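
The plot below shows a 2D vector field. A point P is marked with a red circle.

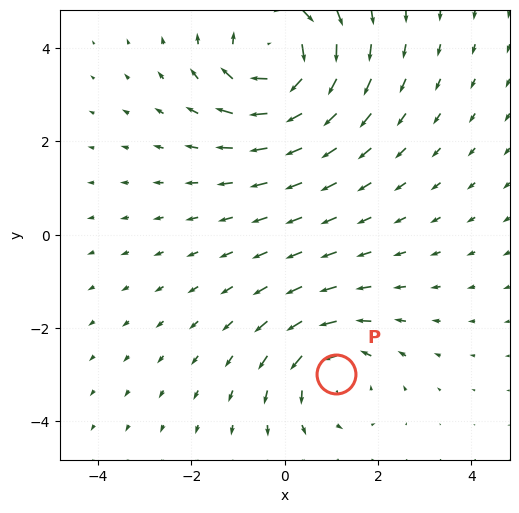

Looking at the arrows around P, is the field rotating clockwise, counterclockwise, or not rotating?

counterclockwise

Near P at (1.1, -3.0) the arrows circulate counterclockwise. The curl (z-component) there is about +3; positive curl means counterclockwise rotation.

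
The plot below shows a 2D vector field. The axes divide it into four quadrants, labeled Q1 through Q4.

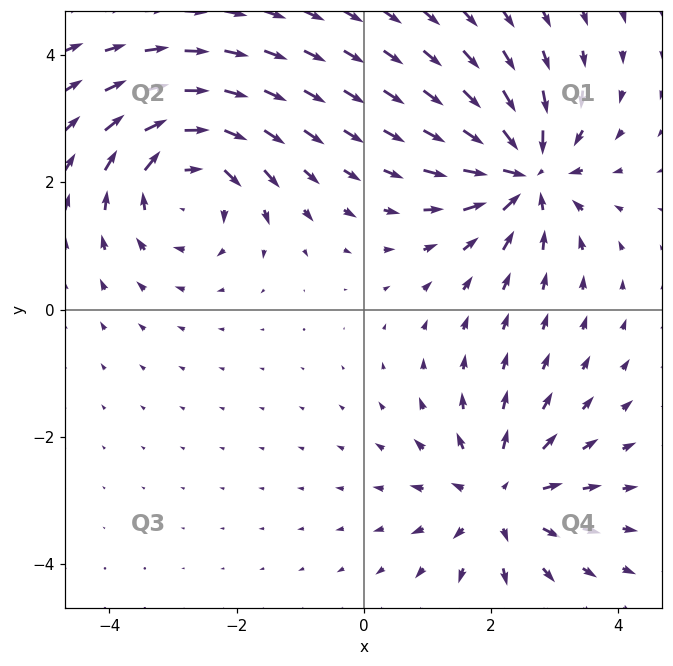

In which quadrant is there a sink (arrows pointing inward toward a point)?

The sink sits at approximately (2.5, 2.1), which lies in quadrant Q1. The divergence there is about -6, negative as expected for a sink.

Q1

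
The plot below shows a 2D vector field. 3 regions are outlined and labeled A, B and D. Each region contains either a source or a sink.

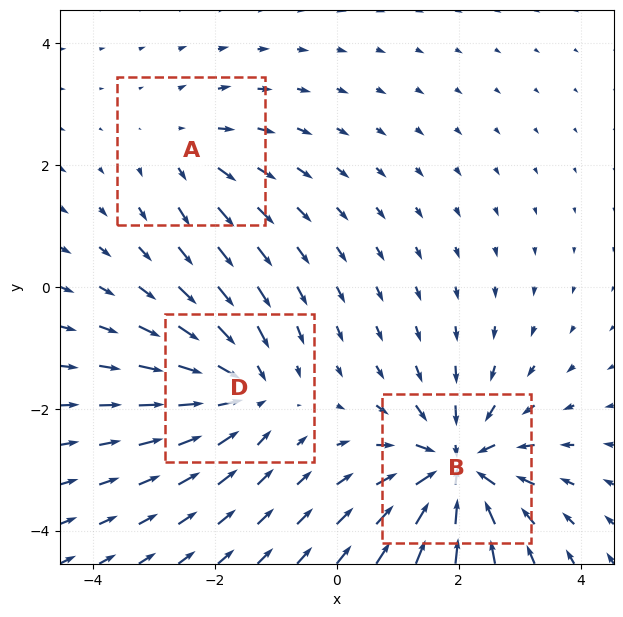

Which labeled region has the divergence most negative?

Divergence at each region's feature centre — A: about +2, B: about -6, D: about -4. Region B is most negative.

B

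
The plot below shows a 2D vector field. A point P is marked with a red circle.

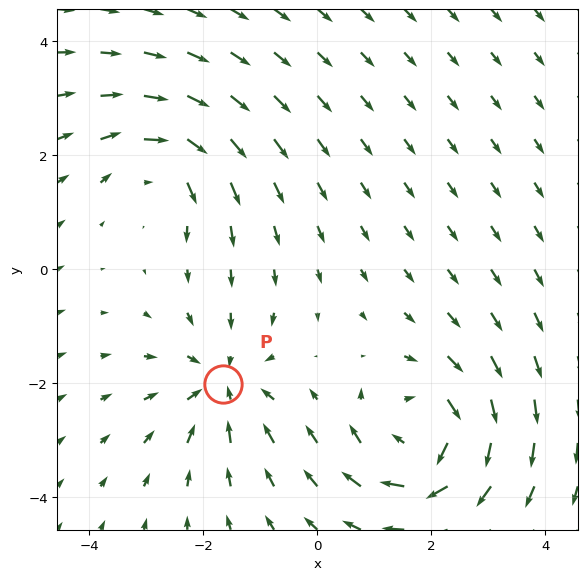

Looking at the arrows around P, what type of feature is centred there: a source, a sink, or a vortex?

sink

At P (-1.7, -2.0) the arrows converge inward. Divergence about -4, curl ≈0 — negative divergence with near-zero curl is a sink.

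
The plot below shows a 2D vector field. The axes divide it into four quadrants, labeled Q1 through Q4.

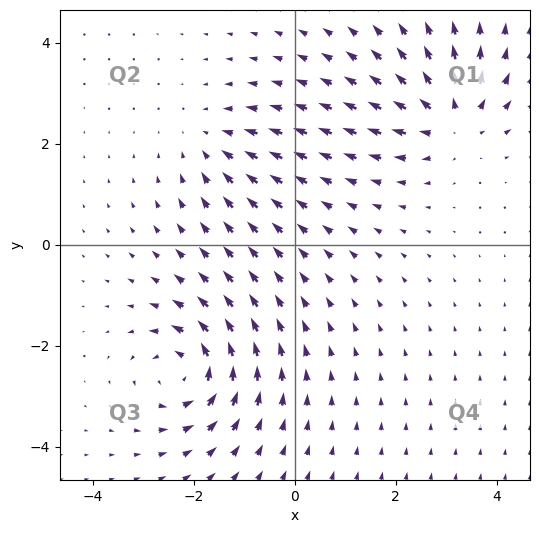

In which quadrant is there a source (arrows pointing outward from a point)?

Q1

The source sits at approximately (3.1, 2.5), which lies in quadrant Q1. The divergence there is about +5, positive as expected for a source.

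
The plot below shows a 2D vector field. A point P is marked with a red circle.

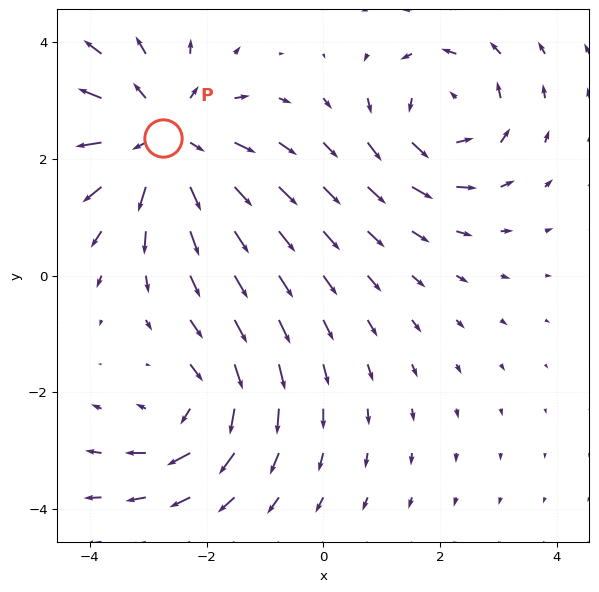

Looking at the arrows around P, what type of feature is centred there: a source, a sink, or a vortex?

source

At P (-2.7, 2.4) the arrows spread outward. Divergence about +4, curl ≈0 — positive divergence with near-zero curl is a source.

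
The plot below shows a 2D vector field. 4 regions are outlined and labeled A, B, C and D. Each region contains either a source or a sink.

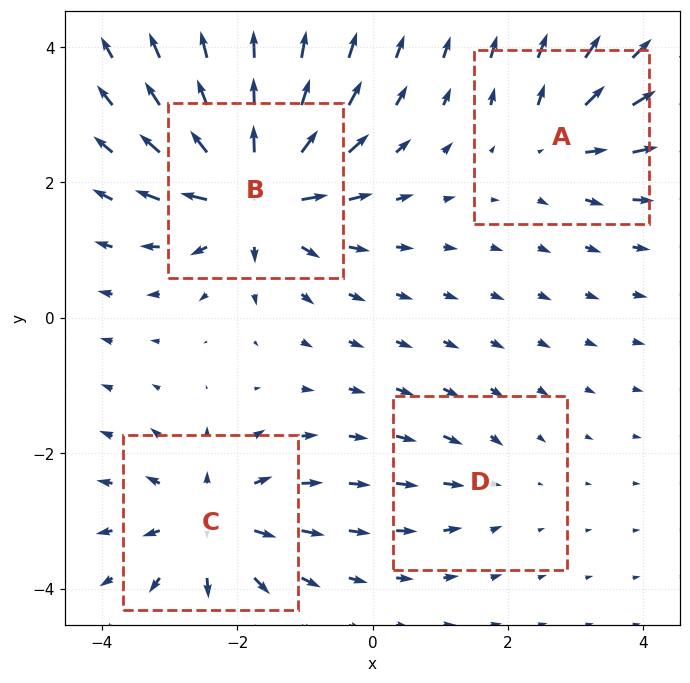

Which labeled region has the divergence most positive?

Divergence at each region's feature centre — A: about +4, B: about +9, C: about +6, D: about -3. Region B is most positive.

B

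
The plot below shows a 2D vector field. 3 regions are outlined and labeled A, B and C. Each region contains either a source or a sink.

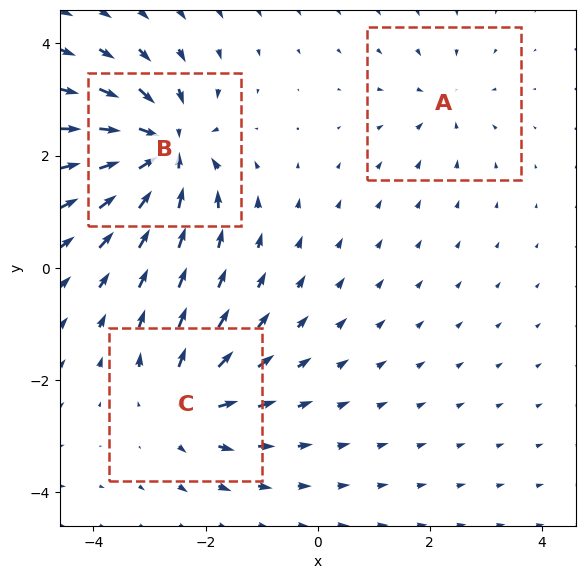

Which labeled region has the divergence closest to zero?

A

Divergence at each region's feature centre — A: about -3, B: about -6, C: about +4. Region A is closest to zero.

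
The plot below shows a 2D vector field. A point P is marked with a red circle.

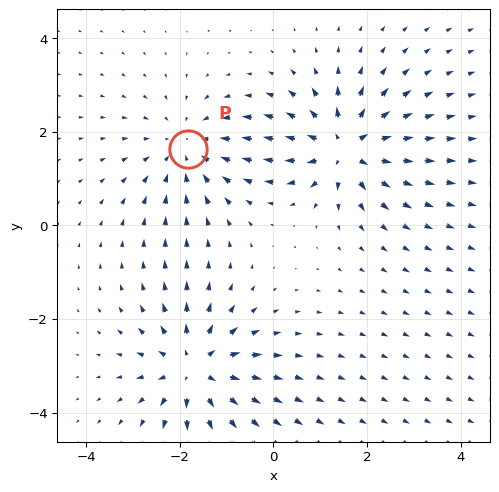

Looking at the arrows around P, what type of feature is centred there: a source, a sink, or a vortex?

At P (-1.8, 1.6) the arrows converge inward. Divergence about -3, curl ≈0 — negative divergence with near-zero curl is a sink.

sink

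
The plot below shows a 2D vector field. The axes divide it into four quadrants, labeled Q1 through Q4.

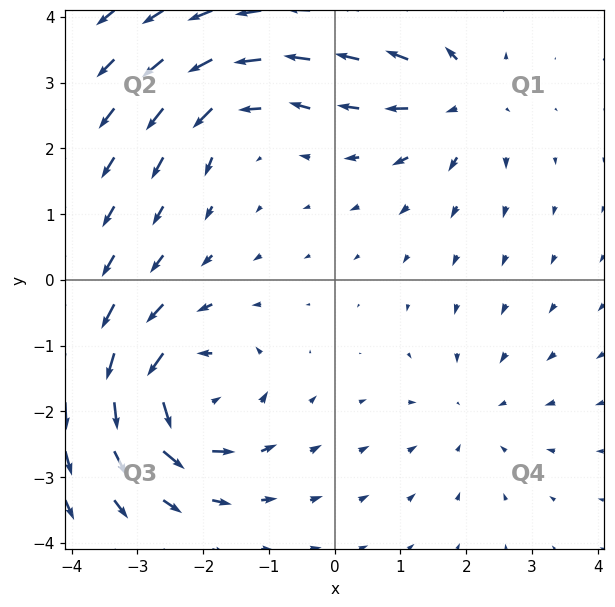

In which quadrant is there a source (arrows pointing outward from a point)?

The source sits at approximately (1.9, 2.7), which lies in quadrant Q1. The divergence there is about +4, positive as expected for a source.

Q1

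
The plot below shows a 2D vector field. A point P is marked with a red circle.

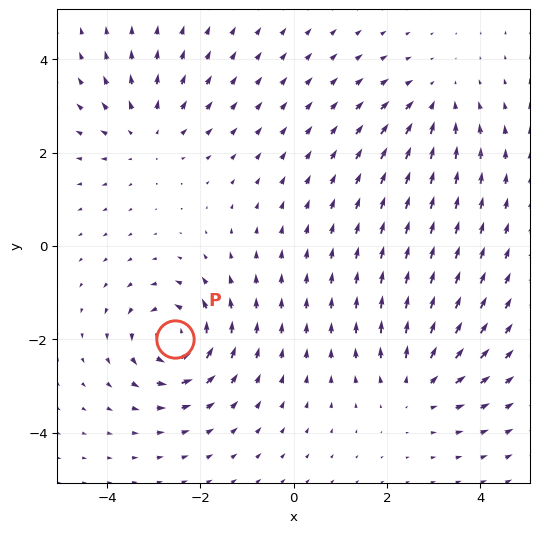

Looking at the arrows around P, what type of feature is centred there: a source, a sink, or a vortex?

vortex

At P (-2.5, -2.0) the arrows circulate counterclockwise. Divergence ≈0, curl about +5 — near-zero divergence with nonzero curl is a vortex.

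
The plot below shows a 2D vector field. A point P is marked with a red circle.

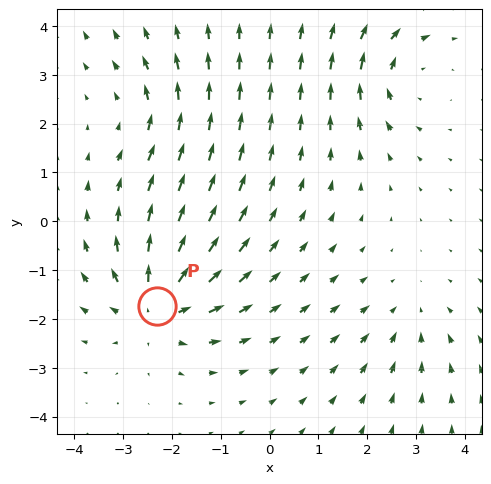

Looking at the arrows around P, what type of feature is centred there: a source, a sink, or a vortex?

At P (-2.3, -1.7) the arrows spread outward. Divergence about +5, curl ≈0 — positive divergence with near-zero curl is a source.

source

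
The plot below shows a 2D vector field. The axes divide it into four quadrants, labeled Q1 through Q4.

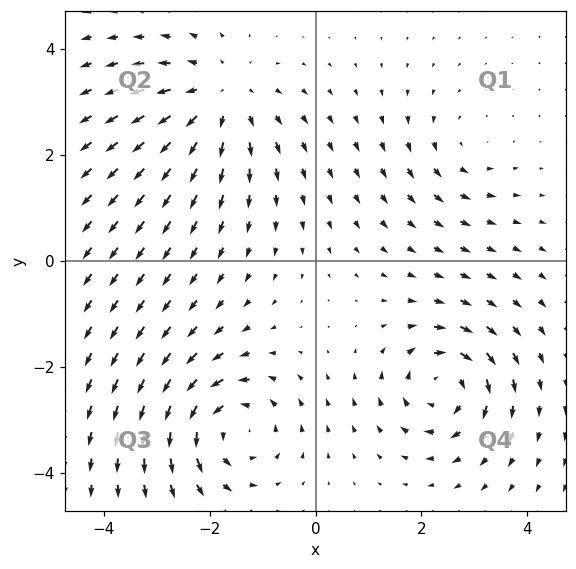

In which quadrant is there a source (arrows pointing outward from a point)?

Q2

The source sits at approximately (-1.8, 3.1), which lies in quadrant Q2. The divergence there is about +4, positive as expected for a source.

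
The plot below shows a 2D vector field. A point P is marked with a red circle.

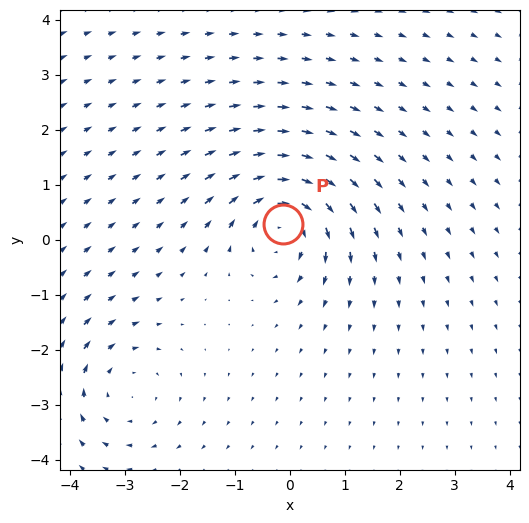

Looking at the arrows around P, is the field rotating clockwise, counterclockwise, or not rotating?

Near P at (-0.1, 0.3) the arrows circulate clockwise. The curl (z-component) there is about -7; negative curl means clockwise rotation.

clockwise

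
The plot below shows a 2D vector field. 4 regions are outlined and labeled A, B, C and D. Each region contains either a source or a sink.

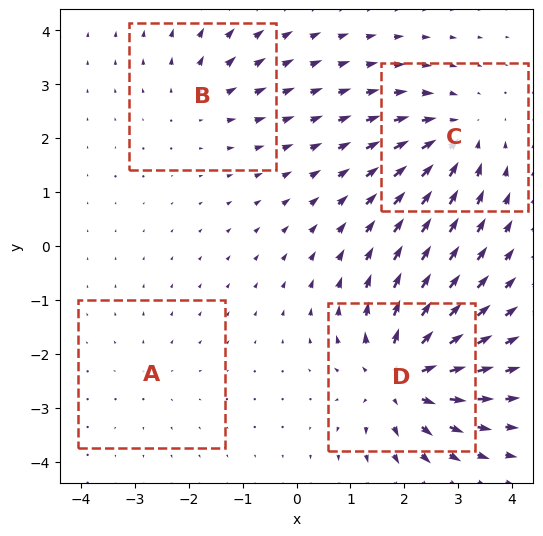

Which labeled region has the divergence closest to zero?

A

Divergence at each region's feature centre — A: about +2, B: about +3, C: about -5, D: about +8. Region A is closest to zero.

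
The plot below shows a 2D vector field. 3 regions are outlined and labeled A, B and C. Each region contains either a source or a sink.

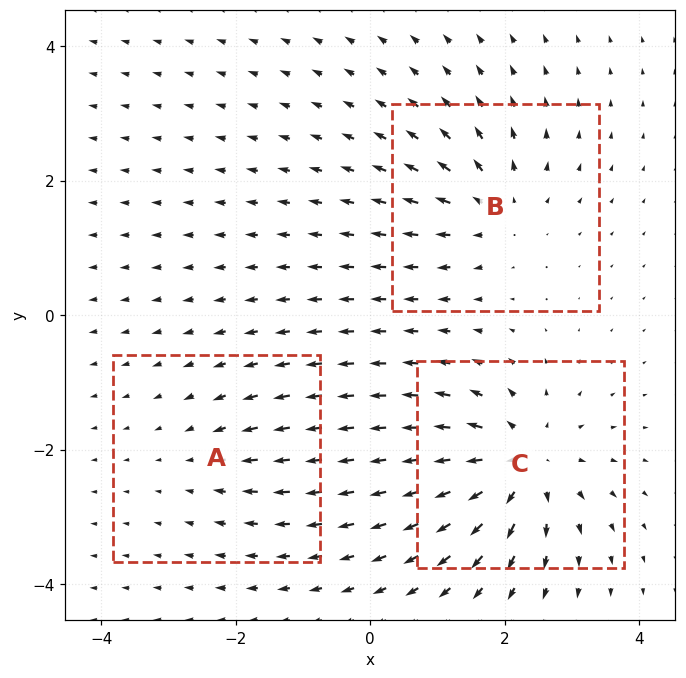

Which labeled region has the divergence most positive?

C

Divergence at each region's feature centre — A: about -2, B: about +4, C: about +5. Region C is most positive.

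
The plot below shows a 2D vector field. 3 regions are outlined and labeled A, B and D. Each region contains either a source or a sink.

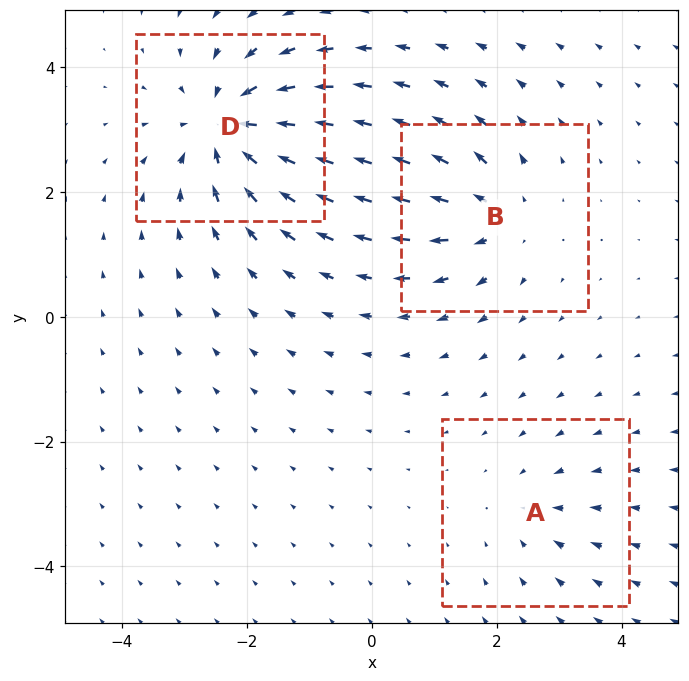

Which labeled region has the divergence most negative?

D

Divergence at each region's feature centre — A: about -2, B: about +3, D: about -5. Region D is most negative.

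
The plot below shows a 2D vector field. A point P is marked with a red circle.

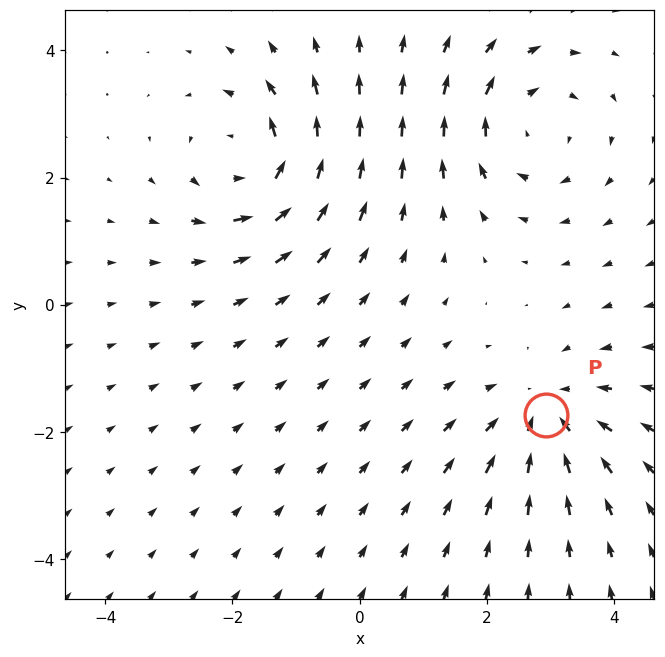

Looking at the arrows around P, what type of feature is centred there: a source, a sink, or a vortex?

At P (2.9, -1.7) the arrows converge inward. Divergence about -3, curl ≈0 — negative divergence with near-zero curl is a sink.

sink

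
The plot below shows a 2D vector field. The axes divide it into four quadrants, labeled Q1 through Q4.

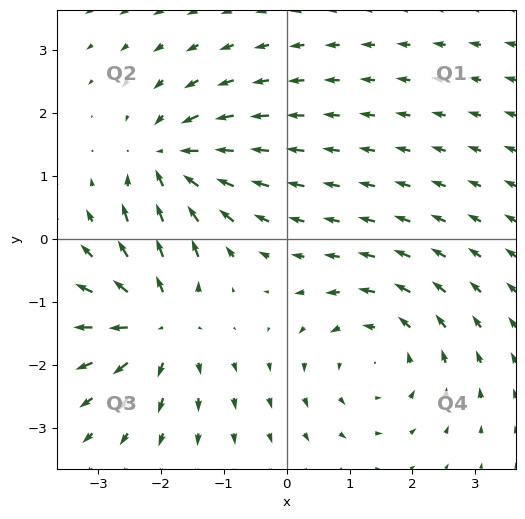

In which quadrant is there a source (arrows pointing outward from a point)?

Q3

The source sits at approximately (-2.0, -1.3), which lies in quadrant Q3. The divergence there is about +5, positive as expected for a source.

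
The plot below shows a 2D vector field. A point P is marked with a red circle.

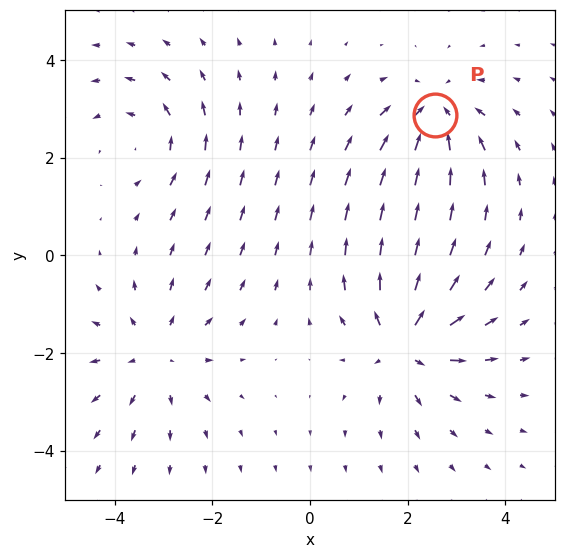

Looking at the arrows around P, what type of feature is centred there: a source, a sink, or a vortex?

At P (2.6, 2.9) the arrows converge inward. Divergence about -5, curl ≈0 — negative divergence with near-zero curl is a sink.

sink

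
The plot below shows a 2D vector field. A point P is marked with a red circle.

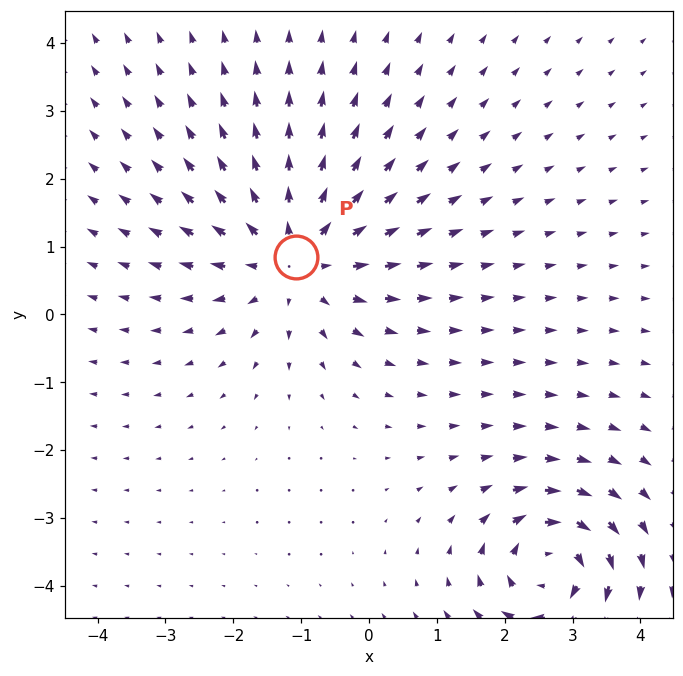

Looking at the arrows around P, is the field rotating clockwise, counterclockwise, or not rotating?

Near P at (-1.1, 0.8) the arrows show no circulation. The curl there is ≈0.

not rotating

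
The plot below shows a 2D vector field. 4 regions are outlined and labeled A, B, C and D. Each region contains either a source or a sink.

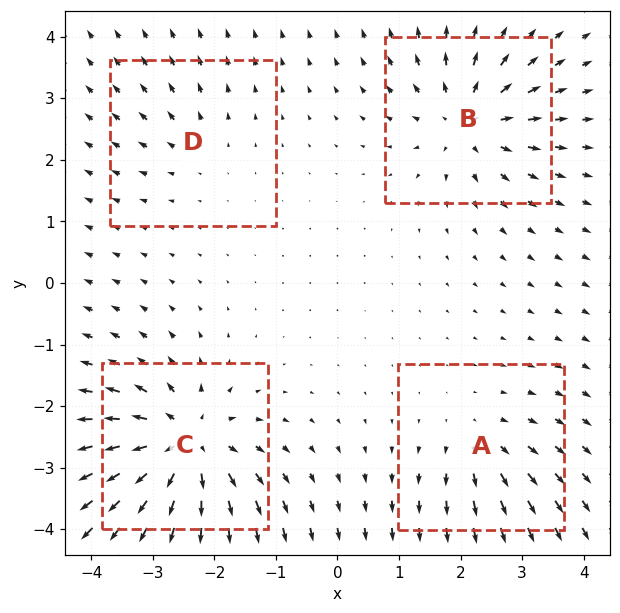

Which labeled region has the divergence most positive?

C

Divergence at each region's feature centre — A: about +4, B: about +6, C: about +8, D: about +3. Region C is most positive.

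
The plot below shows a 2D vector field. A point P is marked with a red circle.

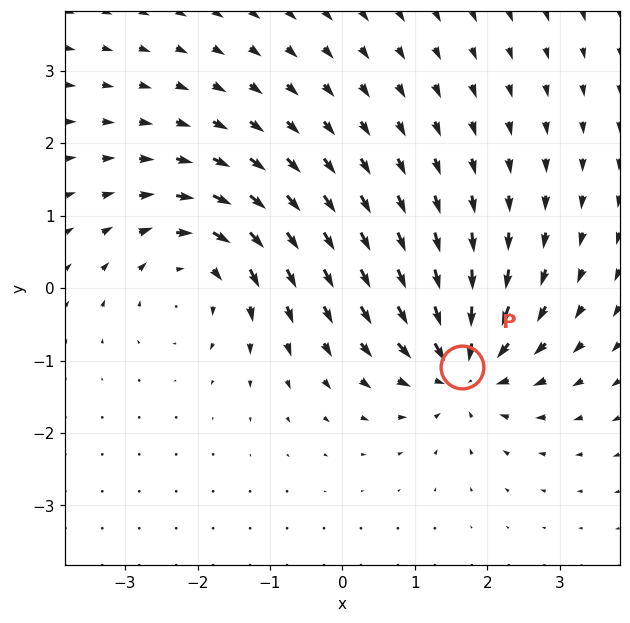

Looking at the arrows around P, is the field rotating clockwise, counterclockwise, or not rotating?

not rotating

Near P at (1.7, -1.1) the arrows show no circulation. The curl there is ≈0.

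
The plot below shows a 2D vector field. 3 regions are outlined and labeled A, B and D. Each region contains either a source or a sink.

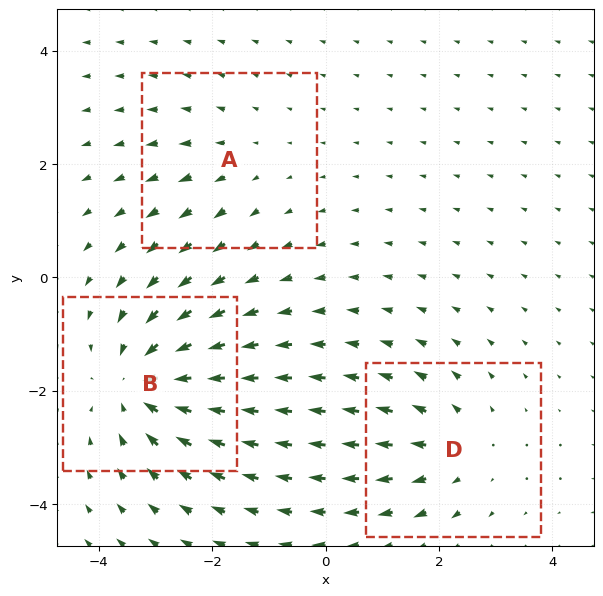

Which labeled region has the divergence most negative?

B

Divergence at each region's feature centre — A: about +2, B: about -5, D: about +3. Region B is most negative.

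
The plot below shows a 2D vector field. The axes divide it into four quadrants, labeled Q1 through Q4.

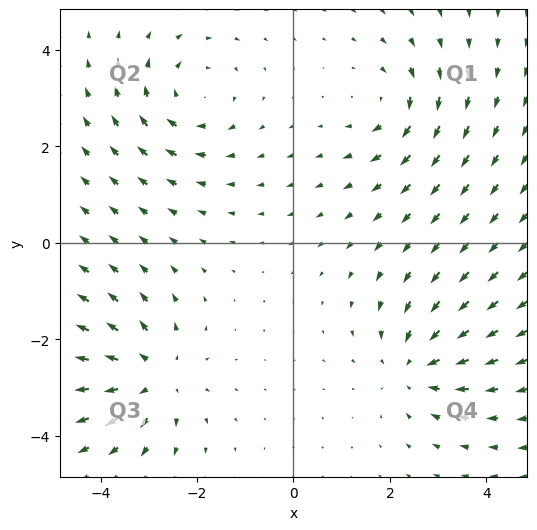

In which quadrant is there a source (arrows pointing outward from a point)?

The source sits at approximately (-2.9, -2.8), which lies in quadrant Q3. The divergence there is about +5, positive as expected for a source.

Q3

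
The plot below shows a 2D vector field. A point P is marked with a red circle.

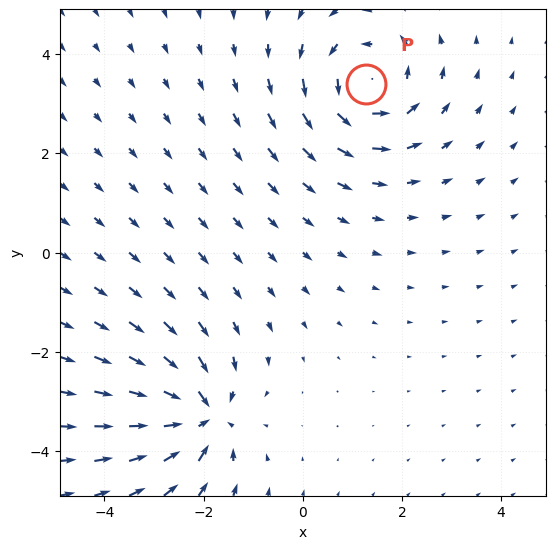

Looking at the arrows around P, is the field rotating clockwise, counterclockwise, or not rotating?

Near P at (1.3, 3.4) the arrows circulate counterclockwise. The curl (z-component) there is about +5; positive curl means counterclockwise rotation.

counterclockwise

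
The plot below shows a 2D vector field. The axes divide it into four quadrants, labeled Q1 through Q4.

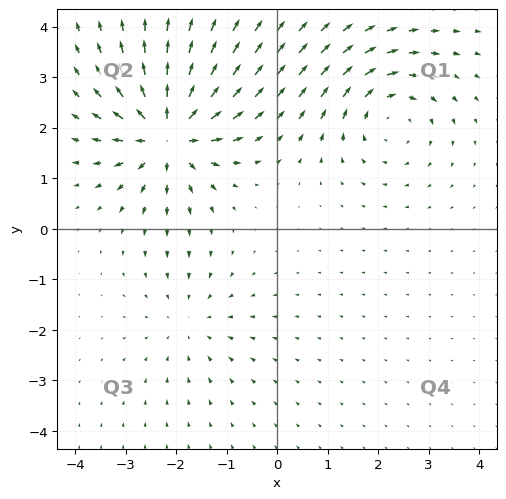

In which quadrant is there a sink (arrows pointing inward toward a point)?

The sink sits at approximately (-1.7, -1.8), which lies in quadrant Q3. The divergence there is about -2, negative as expected for a sink.

Q3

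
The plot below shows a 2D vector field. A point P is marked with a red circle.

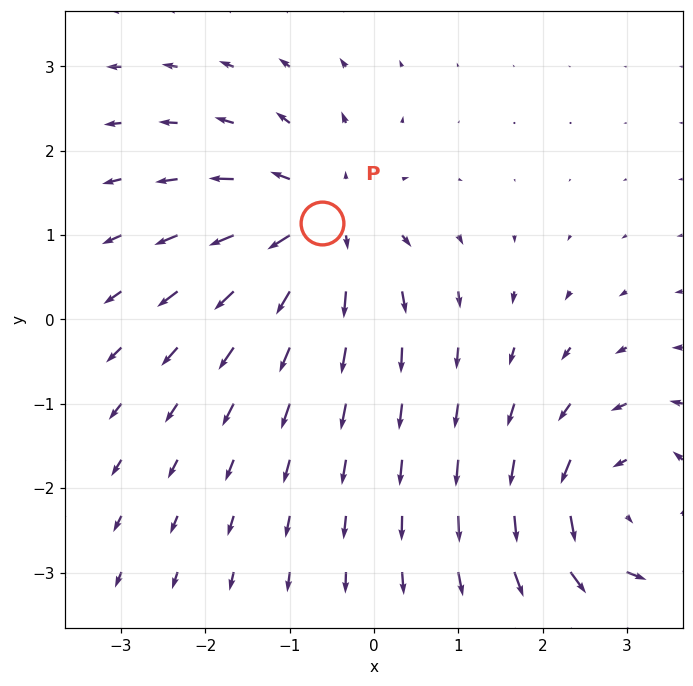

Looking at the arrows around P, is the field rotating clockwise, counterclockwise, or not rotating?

not rotating

Near P at (-0.6, 1.1) the arrows show no circulation. The curl there is ≈0.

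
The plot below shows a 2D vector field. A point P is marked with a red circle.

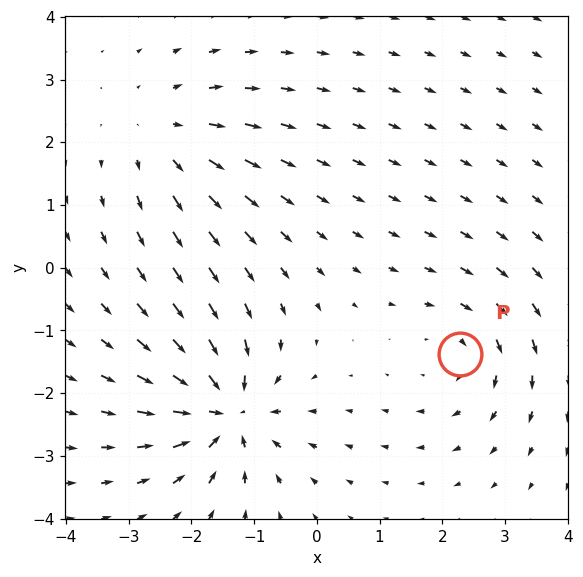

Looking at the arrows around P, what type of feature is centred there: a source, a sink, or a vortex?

vortex

At P (2.3, -1.4) the arrows circulate clockwise. Divergence ≈0, curl about -3 — near-zero divergence with nonzero curl is a vortex.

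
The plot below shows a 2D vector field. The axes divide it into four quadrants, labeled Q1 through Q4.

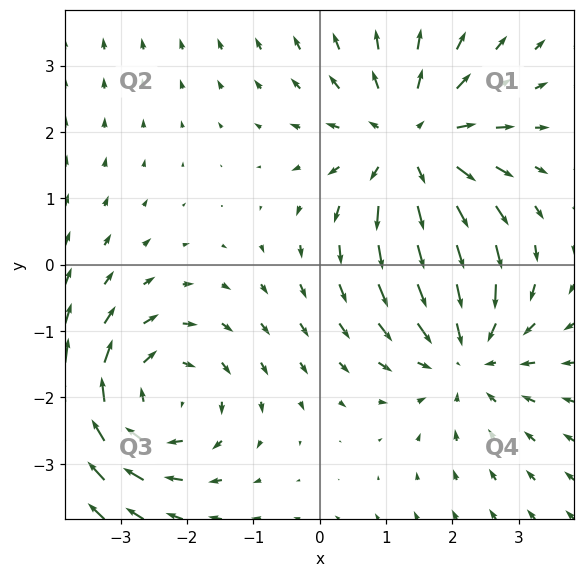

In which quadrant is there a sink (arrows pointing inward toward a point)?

The sink sits at approximately (2.2, -1.3), which lies in quadrant Q4. The divergence there is about -3, negative as expected for a sink.

Q4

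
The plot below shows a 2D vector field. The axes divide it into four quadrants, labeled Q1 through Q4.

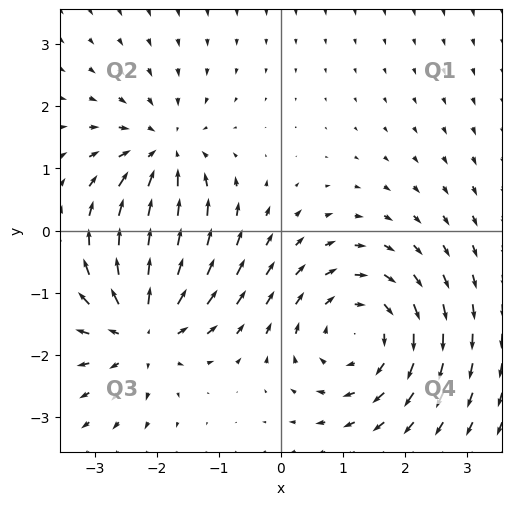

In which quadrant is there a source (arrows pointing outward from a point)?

Q3

The source sits at approximately (-2.2, -1.6), which lies in quadrant Q3. The divergence there is about +5, positive as expected for a source.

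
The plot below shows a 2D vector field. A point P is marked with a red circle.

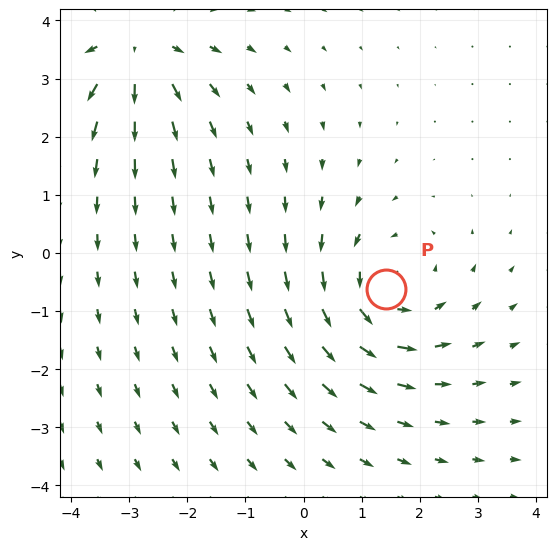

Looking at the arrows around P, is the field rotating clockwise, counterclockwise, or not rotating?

Near P at (1.4, -0.6) the arrows circulate counterclockwise. The curl (z-component) there is about +3; positive curl means counterclockwise rotation.

counterclockwise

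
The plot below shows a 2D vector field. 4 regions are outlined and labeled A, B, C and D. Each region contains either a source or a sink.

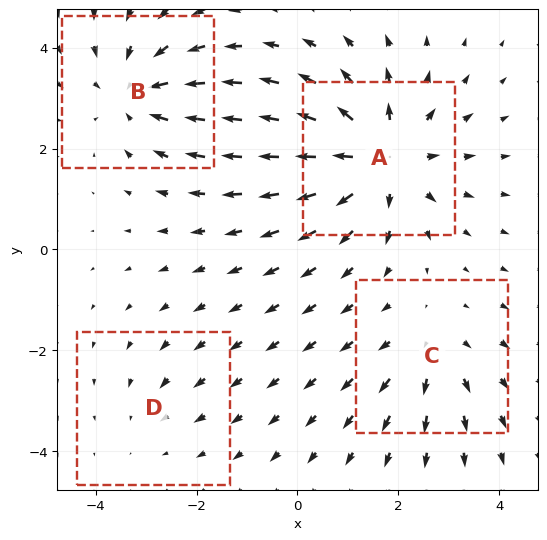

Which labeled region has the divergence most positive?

Divergence at each region's feature centre — A: about +6, B: about -4, C: about +3, D: about -2. Region A is most positive.

A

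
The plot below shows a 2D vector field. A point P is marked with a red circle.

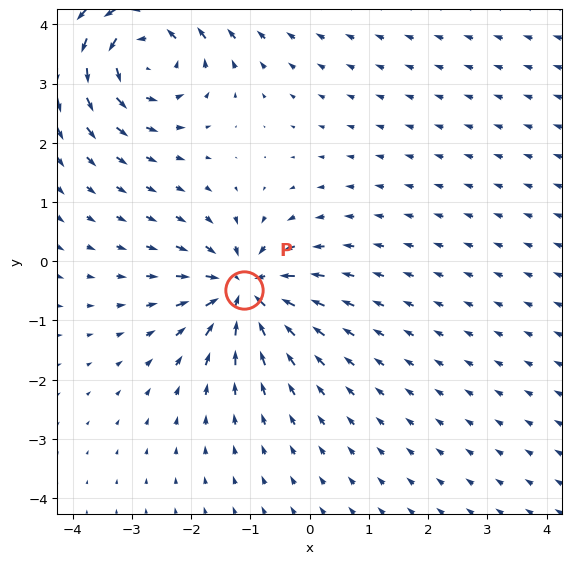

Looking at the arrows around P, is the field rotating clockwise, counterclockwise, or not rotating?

Near P at (-1.1, -0.5) the arrows show no circulation. The curl there is ≈0.

not rotating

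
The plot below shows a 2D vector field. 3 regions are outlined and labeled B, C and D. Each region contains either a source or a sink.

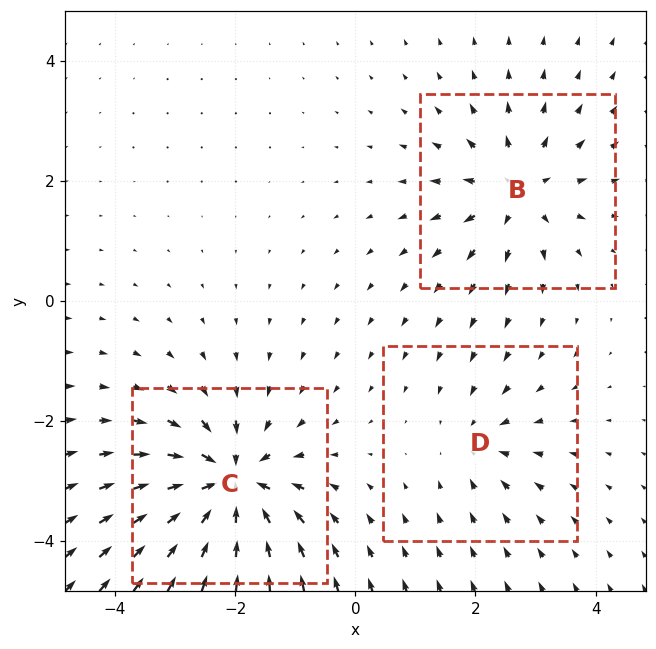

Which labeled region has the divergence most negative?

Divergence at each region's feature centre — B: about +4, C: about -6, D: about -2. Region C is most negative.

C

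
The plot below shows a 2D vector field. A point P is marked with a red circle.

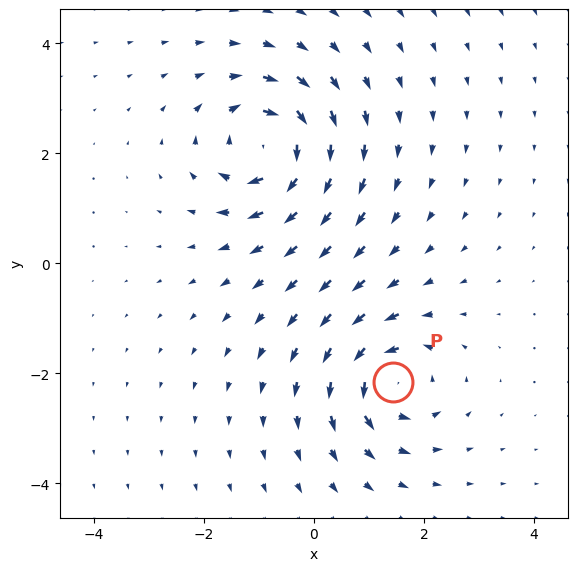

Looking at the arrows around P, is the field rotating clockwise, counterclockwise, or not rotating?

counterclockwise

Near P at (1.4, -2.2) the arrows circulate counterclockwise. The curl (z-component) there is about +6; positive curl means counterclockwise rotation.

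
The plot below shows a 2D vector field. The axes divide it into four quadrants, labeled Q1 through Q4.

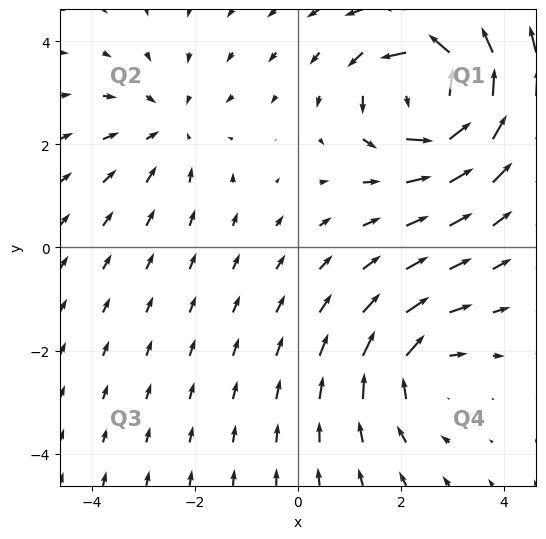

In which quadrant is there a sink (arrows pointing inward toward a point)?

Q2

The sink sits at approximately (-2.5, 2.3), which lies in quadrant Q2. The divergence there is about -2, negative as expected for a sink.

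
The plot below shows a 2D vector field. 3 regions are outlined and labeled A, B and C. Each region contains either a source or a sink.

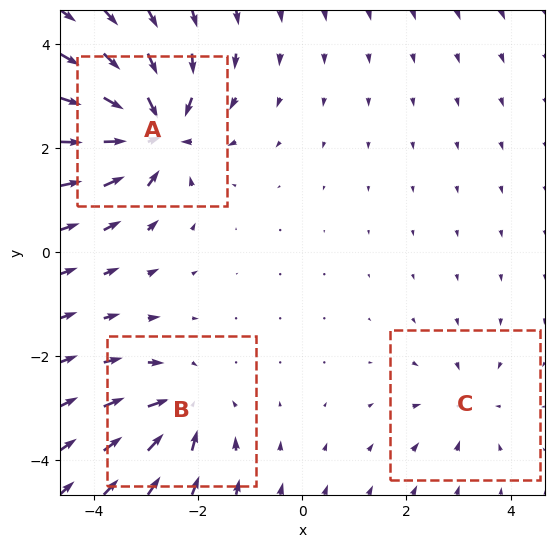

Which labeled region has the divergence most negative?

A

Divergence at each region's feature centre — A: about -7, B: about -4, C: about -3. Region A is most negative.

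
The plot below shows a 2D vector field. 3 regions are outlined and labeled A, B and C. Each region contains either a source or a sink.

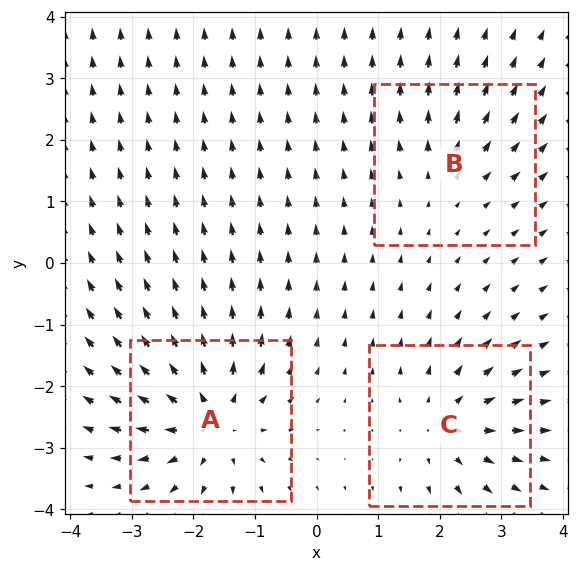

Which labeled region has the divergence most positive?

Divergence at each region's feature centre — A: about +5, B: about +2, C: about +4. Region A is most positive.

A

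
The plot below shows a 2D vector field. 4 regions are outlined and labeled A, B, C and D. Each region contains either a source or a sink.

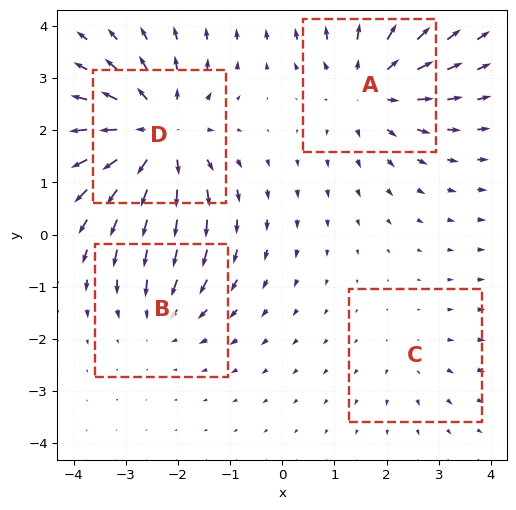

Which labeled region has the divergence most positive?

Divergence at each region's feature centre — A: about +4, B: about -3, C: about +2, D: about +6. Region D is most positive.

D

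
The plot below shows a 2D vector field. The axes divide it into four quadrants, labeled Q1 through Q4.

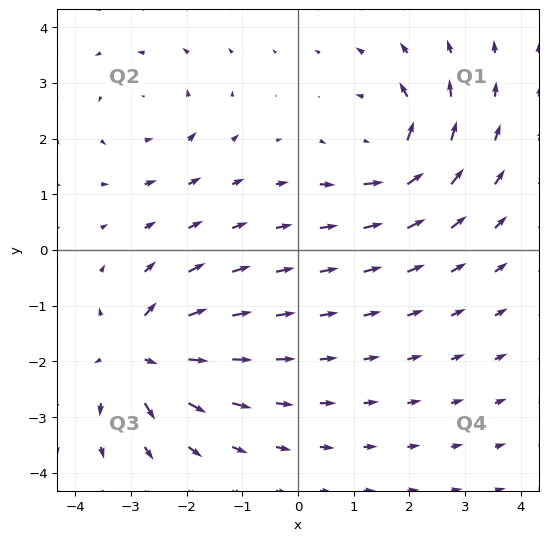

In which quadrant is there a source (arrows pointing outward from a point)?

Q3

The source sits at approximately (-2.9, -1.9), which lies in quadrant Q3. The divergence there is about +7, positive as expected for a source.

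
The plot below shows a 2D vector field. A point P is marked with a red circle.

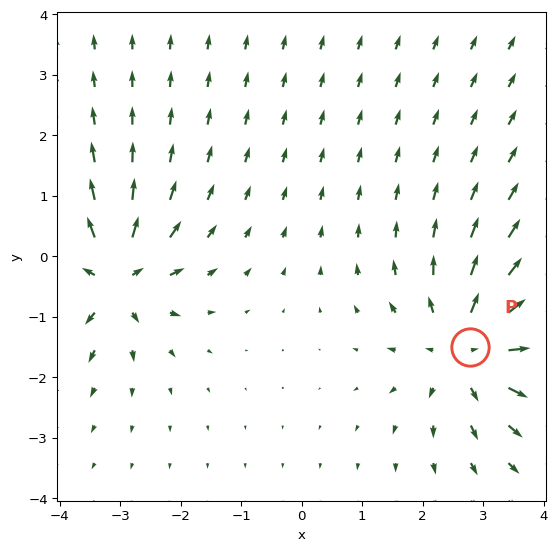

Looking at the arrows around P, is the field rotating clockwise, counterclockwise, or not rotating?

Near P at (2.8, -1.5) the arrows show no circulation. The curl there is ≈0.

not rotating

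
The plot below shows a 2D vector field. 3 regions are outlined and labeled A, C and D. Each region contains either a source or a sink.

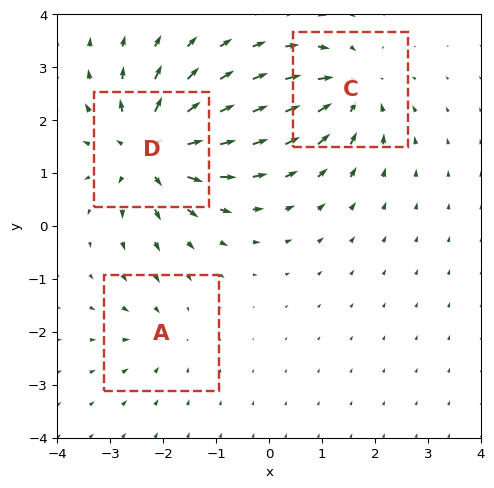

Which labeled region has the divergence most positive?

D

Divergence at each region's feature centre — A: about -2, C: about -4, D: about +5. Region D is most positive.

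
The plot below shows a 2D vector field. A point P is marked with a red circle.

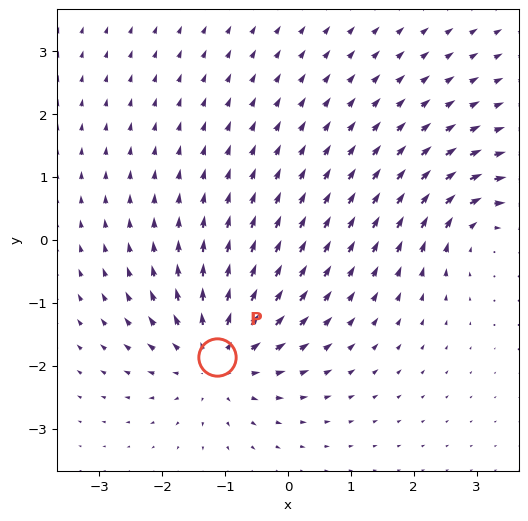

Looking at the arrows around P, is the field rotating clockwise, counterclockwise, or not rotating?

Near P at (-1.1, -1.9) the arrows show no circulation. The curl there is ≈0.

not rotating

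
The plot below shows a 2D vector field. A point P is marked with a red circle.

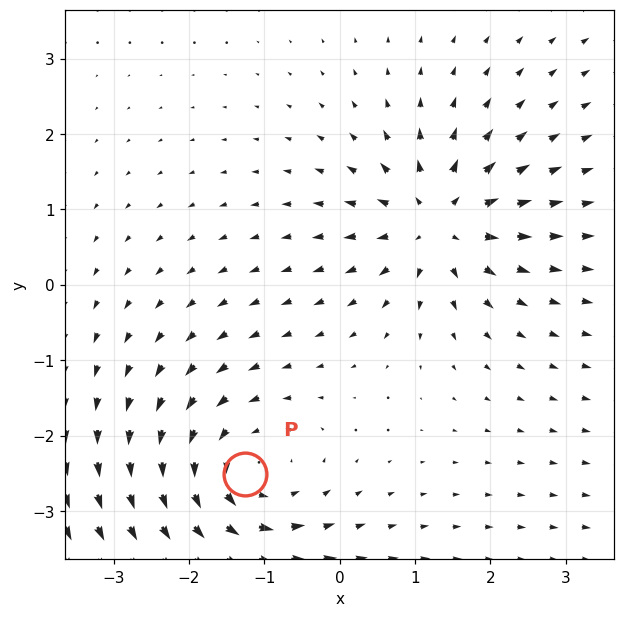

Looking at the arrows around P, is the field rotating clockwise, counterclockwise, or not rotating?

Near P at (-1.3, -2.5) the arrows circulate counterclockwise. The curl (z-component) there is about +4; positive curl means counterclockwise rotation.

counterclockwise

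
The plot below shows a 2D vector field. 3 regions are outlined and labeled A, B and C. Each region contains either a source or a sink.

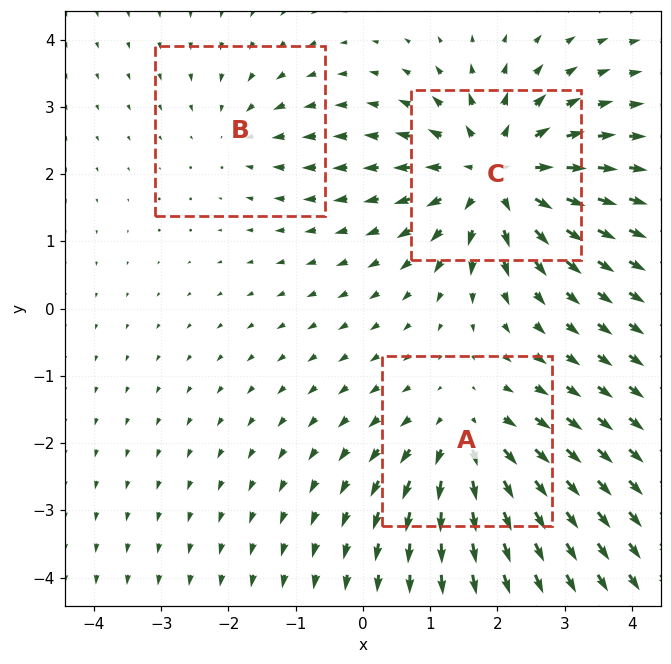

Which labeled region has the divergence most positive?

C

Divergence at each region's feature centre — A: about +4, B: about -2, C: about +5. Region C is most positive.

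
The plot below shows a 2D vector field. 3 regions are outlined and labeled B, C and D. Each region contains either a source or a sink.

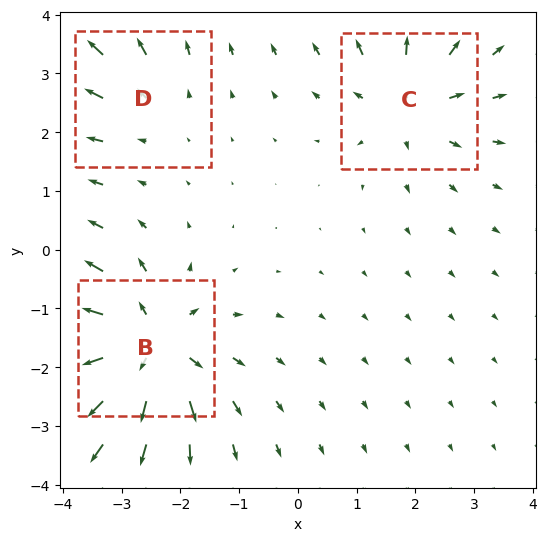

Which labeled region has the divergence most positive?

Divergence at each region's feature centre — B: about +5, C: about +3, D: about +2. Region B is most positive.

B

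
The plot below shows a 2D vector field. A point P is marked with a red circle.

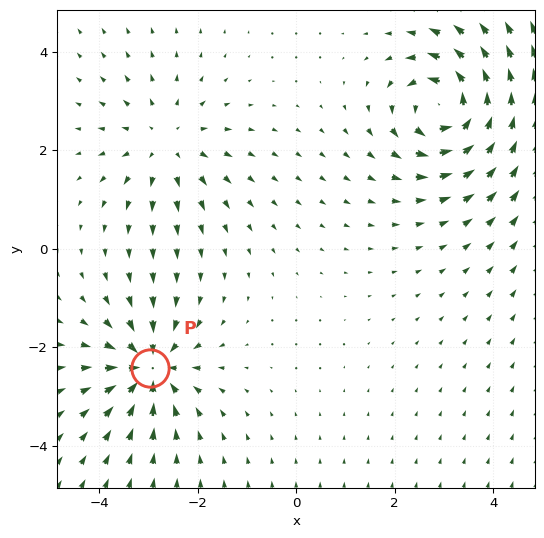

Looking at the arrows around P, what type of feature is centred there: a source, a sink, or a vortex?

sink

At P (-3.0, -2.4) the arrows converge inward. Divergence about -5, curl ≈0 — negative divergence with near-zero curl is a sink.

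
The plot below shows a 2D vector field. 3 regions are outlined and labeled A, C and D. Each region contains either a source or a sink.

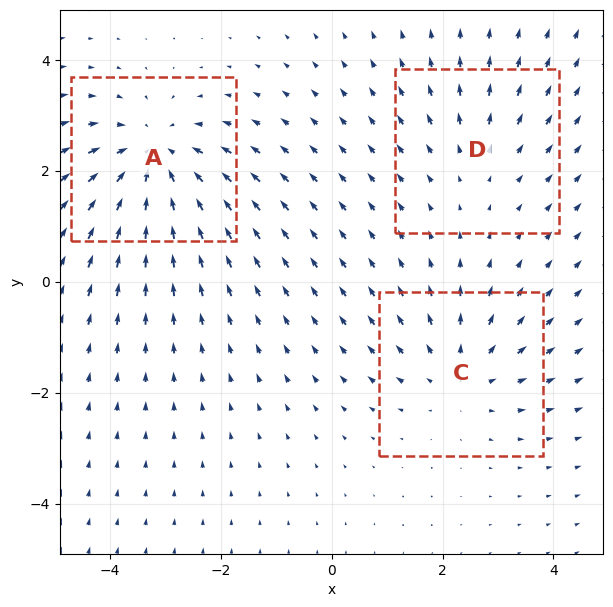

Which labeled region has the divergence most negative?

A

Divergence at each region's feature centre — A: about -4, C: about +3, D: about +2. Region A is most negative.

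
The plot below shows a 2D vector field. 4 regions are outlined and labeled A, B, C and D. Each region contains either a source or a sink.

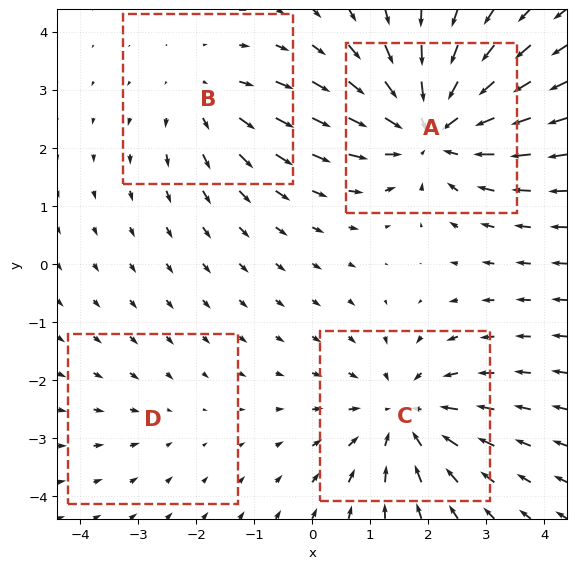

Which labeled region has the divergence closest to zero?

Divergence at each region's feature centre — A: about -6, B: about +3, C: about -5, D: about -2. Region D is closest to zero.

D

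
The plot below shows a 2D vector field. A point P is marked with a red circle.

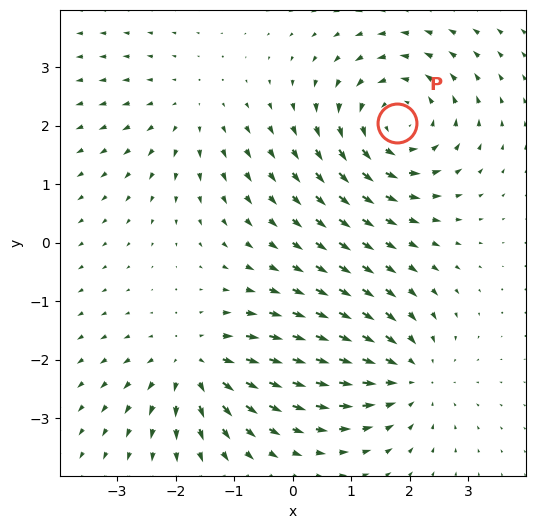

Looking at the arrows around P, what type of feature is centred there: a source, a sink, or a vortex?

At P (1.8, 2.0) the arrows circulate counterclockwise. Divergence ≈0, curl about +5 — near-zero divergence with nonzero curl is a vortex.

vortex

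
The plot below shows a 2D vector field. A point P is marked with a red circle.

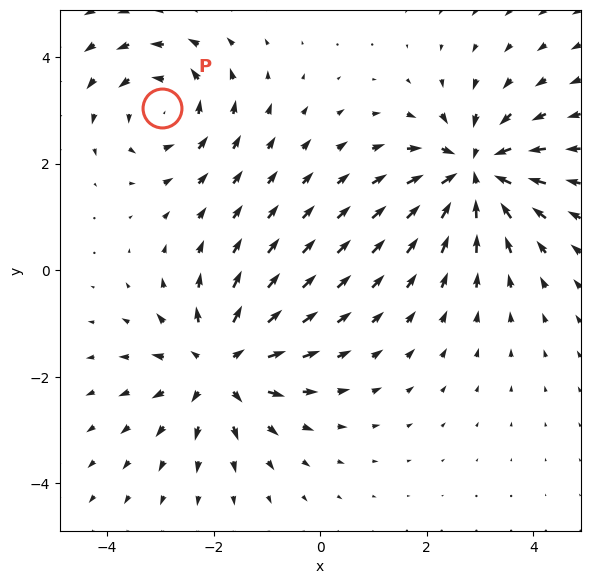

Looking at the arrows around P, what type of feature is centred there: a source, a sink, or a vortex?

At P (-3.0, 3.0) the arrows circulate counterclockwise. Divergence ≈0, curl about +4 — near-zero divergence with nonzero curl is a vortex.

vortex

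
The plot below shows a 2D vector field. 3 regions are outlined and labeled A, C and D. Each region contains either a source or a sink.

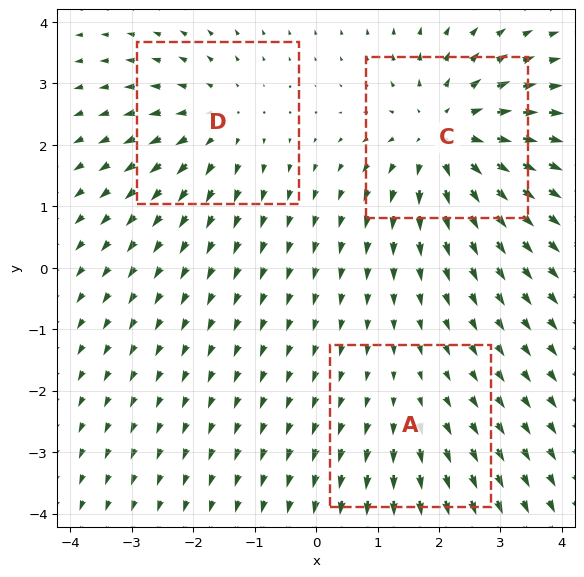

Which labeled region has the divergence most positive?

Divergence at each region's feature centre — A: about +2, C: about +4, D: about +3. Region C is most positive.

C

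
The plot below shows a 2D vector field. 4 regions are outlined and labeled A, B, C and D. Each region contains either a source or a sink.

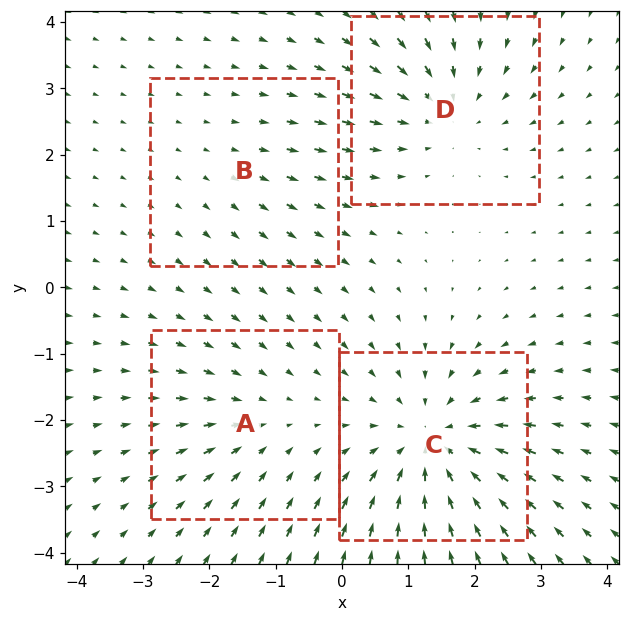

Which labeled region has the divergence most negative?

Divergence at each region's feature centre — A: about -3, B: about +2, C: about -6, D: about -4. Region C is most negative.

C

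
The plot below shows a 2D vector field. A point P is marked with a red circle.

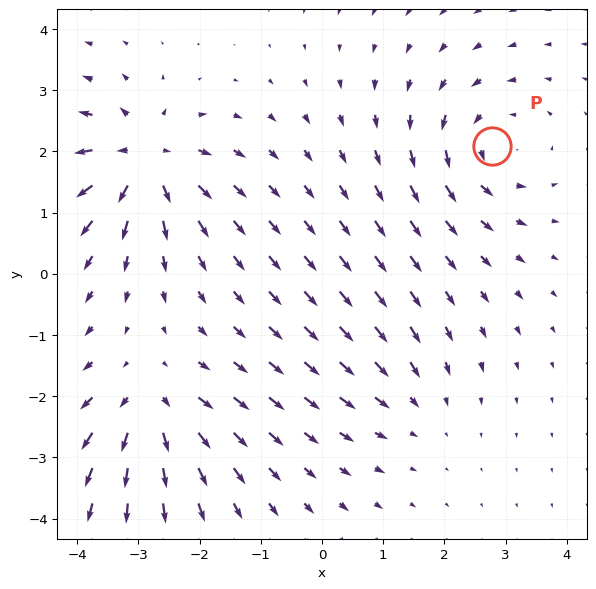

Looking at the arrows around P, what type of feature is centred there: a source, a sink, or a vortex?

vortex

At P (2.8, 2.1) the arrows circulate counterclockwise. Divergence ≈0, curl about +4 — near-zero divergence with nonzero curl is a vortex.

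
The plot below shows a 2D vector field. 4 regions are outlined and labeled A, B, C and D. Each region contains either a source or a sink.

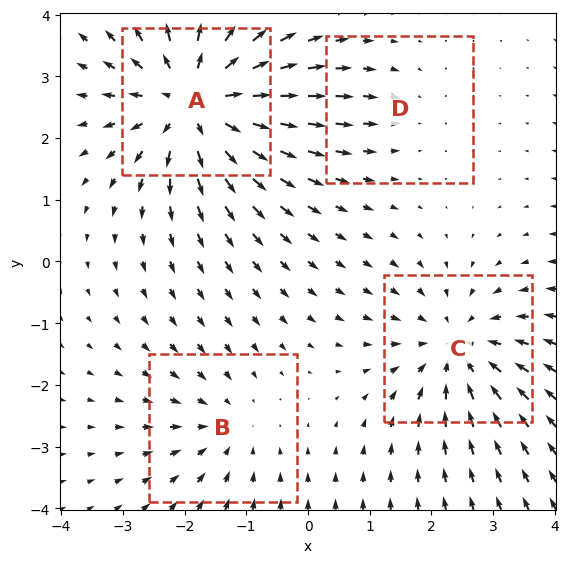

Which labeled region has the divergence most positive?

A

Divergence at each region's feature centre — A: about +7, B: about -3, C: about -5, D: about -2. Region A is most positive.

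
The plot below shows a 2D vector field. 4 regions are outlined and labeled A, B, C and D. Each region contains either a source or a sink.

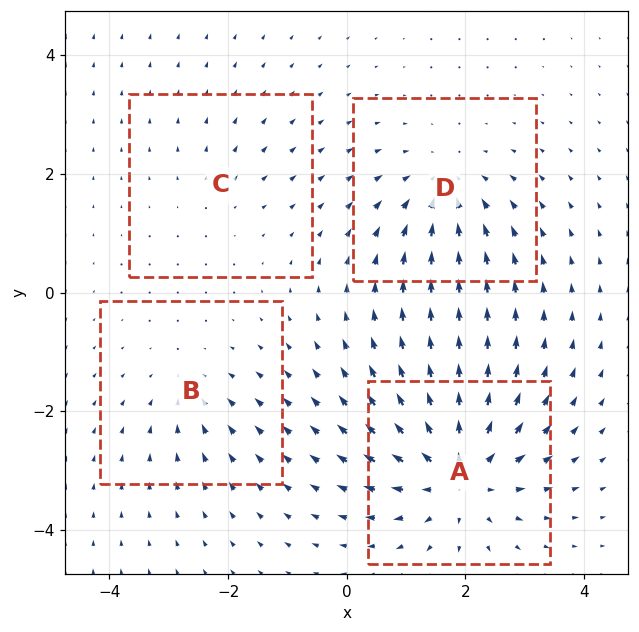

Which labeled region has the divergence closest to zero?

Divergence at each region's feature centre — A: about +7, B: about -3, C: about +2, D: about -4. Region C is closest to zero.

C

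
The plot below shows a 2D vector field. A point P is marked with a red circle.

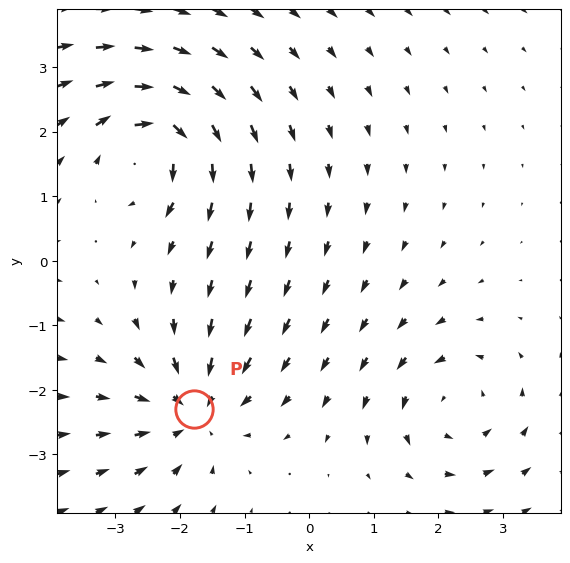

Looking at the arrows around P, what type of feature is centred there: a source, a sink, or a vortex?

At P (-1.8, -2.3) the arrows converge inward. Divergence about -4, curl ≈0 — negative divergence with near-zero curl is a sink.

sink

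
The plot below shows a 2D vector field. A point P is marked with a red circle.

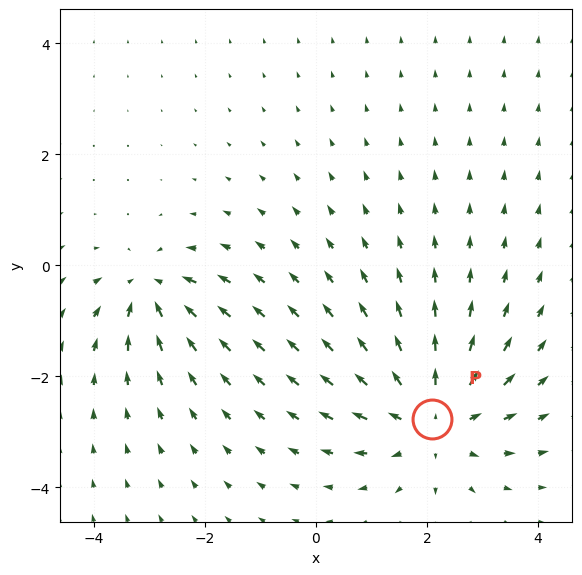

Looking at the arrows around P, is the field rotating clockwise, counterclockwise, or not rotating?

not rotating

Near P at (2.1, -2.8) the arrows show no circulation. The curl there is ≈0.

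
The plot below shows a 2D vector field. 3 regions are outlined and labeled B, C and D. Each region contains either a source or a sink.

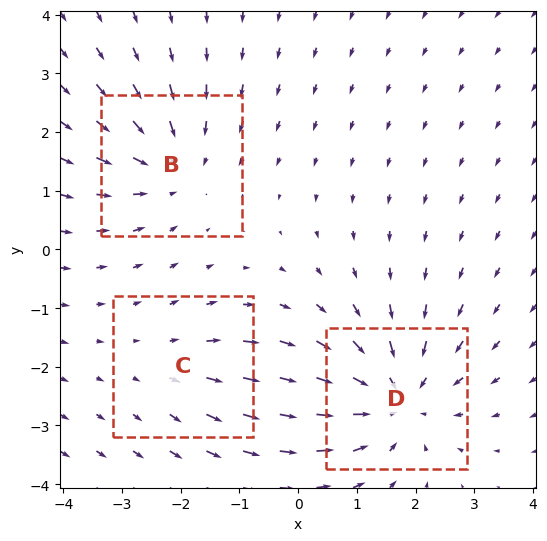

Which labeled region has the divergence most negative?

D

Divergence at each region's feature centre — B: about -3, C: about +2, D: about -4. Region D is most negative.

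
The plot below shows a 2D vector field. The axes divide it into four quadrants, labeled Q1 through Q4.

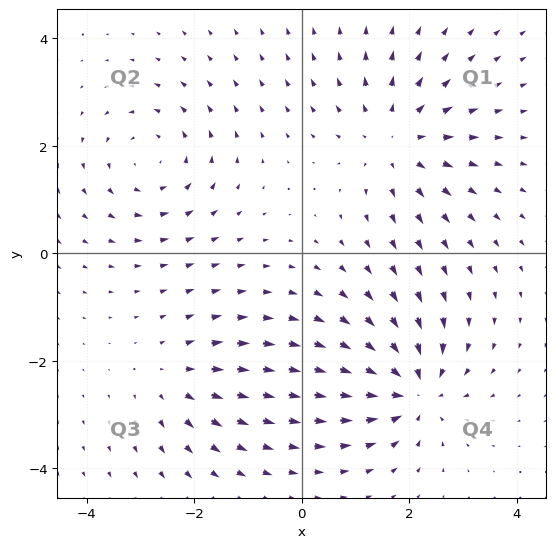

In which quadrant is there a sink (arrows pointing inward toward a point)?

Q4

The sink sits at approximately (2.1, -2.6), which lies in quadrant Q4. The divergence there is about -6, negative as expected for a sink.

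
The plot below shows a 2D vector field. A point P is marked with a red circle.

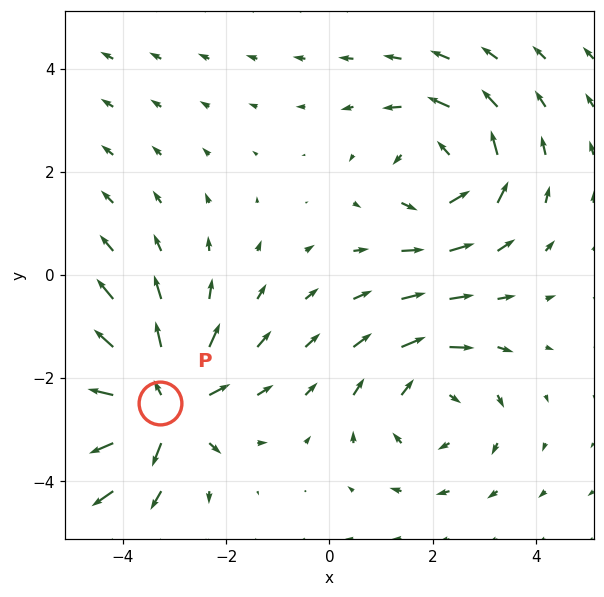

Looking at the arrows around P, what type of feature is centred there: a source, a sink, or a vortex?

At P (-3.3, -2.5) the arrows spread outward. Divergence about +5, curl ≈0 — positive divergence with near-zero curl is a source.

source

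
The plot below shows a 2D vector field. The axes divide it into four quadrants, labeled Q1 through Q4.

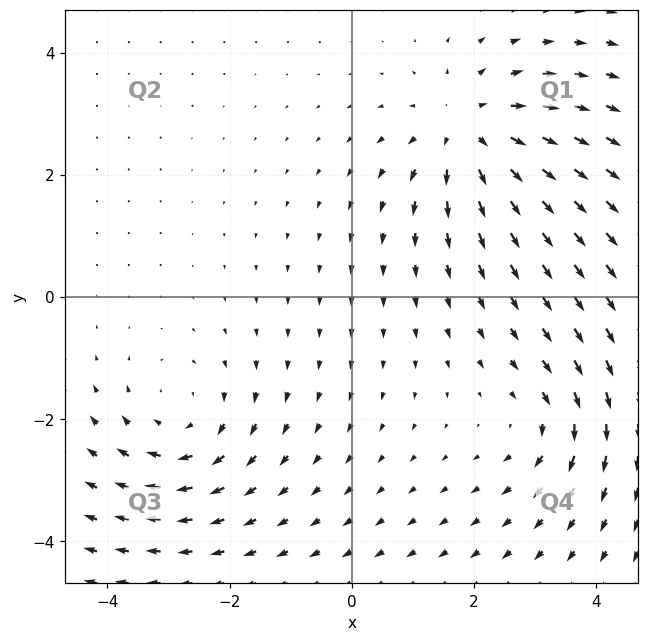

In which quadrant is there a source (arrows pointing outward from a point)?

Q1

The source sits at approximately (1.9, 2.7), which lies in quadrant Q1. The divergence there is about +5, positive as expected for a source.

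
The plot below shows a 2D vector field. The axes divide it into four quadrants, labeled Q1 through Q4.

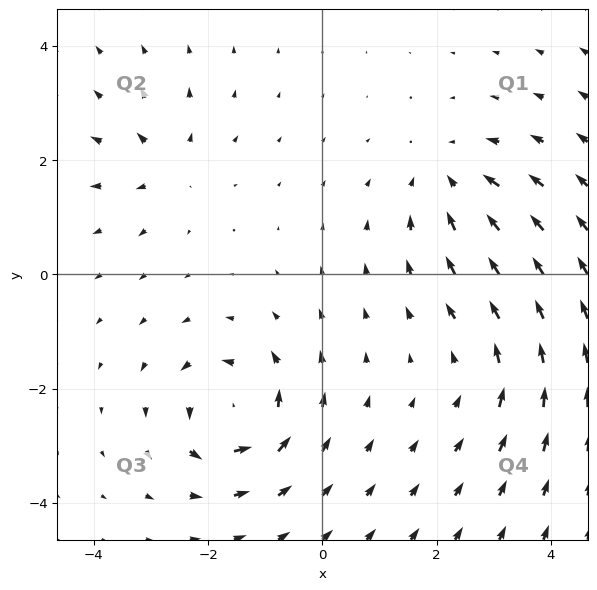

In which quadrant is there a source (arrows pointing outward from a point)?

Q2

The source sits at approximately (-2.7, 1.9), which lies in quadrant Q2. The divergence there is about +4, positive as expected for a source.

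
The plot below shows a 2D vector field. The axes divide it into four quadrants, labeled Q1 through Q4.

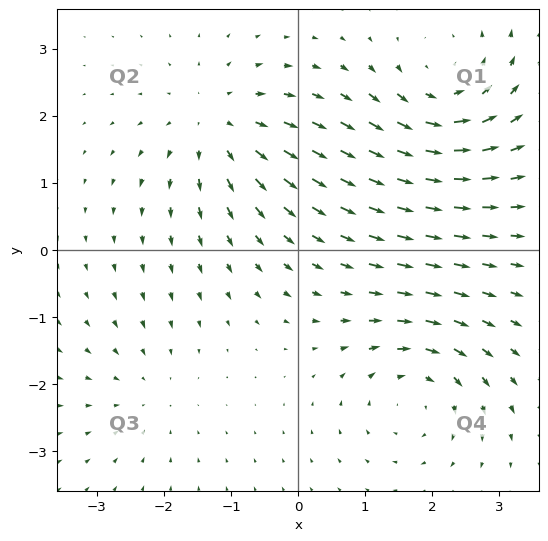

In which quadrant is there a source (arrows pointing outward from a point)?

Q2

The source sits at approximately (-1.2, 1.8), which lies in quadrant Q2. The divergence there is about +4, positive as expected for a source.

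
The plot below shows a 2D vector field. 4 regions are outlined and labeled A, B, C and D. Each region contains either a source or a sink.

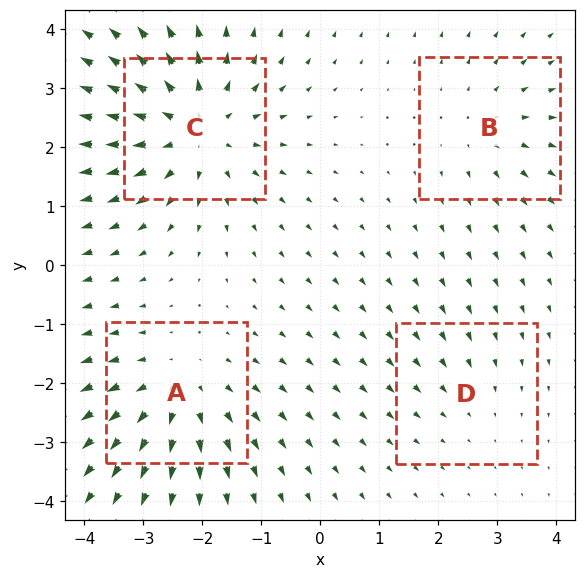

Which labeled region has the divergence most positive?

Divergence at each region's feature centre — A: about +5, B: about +3, C: about +6, D: about -2. Region C is most positive.

C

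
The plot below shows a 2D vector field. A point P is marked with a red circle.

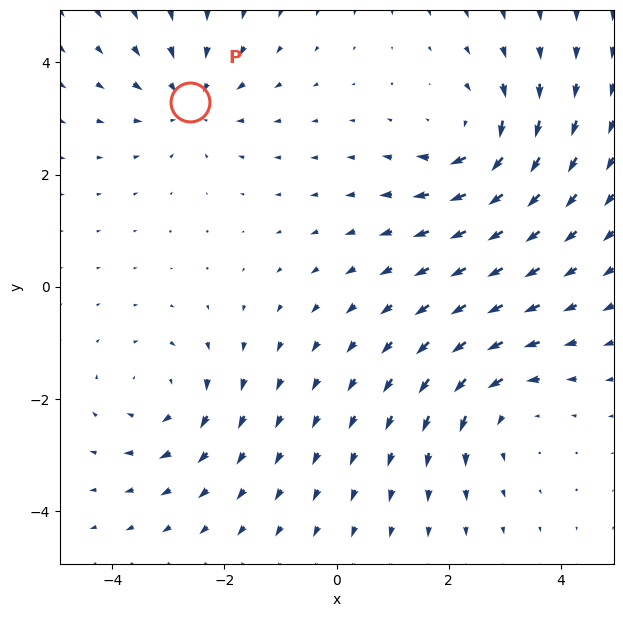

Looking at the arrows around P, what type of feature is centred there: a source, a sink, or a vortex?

At P (-2.6, 3.3) the arrows converge inward. Divergence about -3, curl ≈0 — negative divergence with near-zero curl is a sink.

sink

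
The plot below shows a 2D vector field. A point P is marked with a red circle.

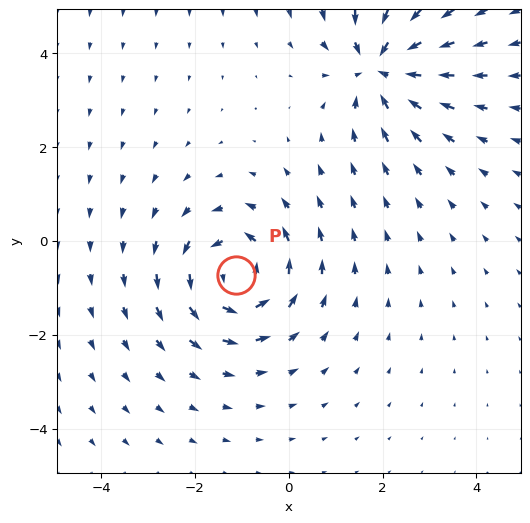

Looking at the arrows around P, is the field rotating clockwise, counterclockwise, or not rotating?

Near P at (-1.1, -0.7) the arrows circulate counterclockwise. The curl (z-component) there is about +4; positive curl means counterclockwise rotation.

counterclockwise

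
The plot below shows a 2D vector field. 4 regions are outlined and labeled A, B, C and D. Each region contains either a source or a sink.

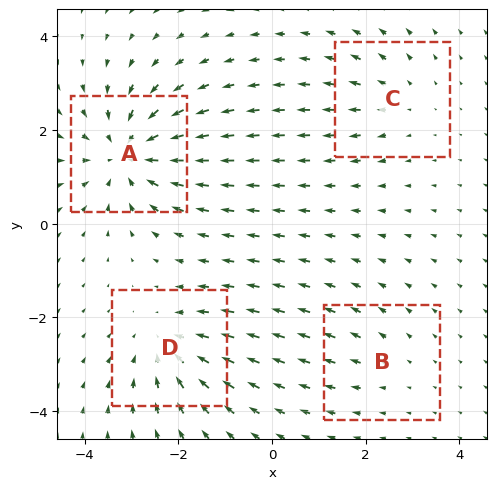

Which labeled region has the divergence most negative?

Divergence at each region's feature centre — A: about -7, B: about +2, C: about +3, D: about -4. Region A is most negative.

A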